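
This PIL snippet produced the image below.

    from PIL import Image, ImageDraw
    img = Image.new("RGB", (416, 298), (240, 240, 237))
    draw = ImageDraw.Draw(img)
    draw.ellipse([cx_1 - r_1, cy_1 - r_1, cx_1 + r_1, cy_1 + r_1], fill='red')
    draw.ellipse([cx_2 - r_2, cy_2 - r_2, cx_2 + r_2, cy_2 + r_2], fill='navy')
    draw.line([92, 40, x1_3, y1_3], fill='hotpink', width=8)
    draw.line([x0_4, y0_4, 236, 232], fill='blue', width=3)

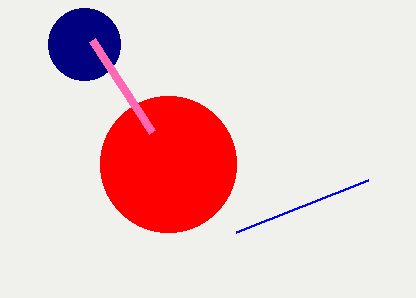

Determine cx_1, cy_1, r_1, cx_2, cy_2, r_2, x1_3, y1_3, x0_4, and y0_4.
cx_1 = 168; cy_1 = 164; r_1 = 68; cx_2 = 84; cy_2 = 44; r_2 = 36; x1_3 = 152; y1_3 = 132; x0_4 = 368; y0_4 = 180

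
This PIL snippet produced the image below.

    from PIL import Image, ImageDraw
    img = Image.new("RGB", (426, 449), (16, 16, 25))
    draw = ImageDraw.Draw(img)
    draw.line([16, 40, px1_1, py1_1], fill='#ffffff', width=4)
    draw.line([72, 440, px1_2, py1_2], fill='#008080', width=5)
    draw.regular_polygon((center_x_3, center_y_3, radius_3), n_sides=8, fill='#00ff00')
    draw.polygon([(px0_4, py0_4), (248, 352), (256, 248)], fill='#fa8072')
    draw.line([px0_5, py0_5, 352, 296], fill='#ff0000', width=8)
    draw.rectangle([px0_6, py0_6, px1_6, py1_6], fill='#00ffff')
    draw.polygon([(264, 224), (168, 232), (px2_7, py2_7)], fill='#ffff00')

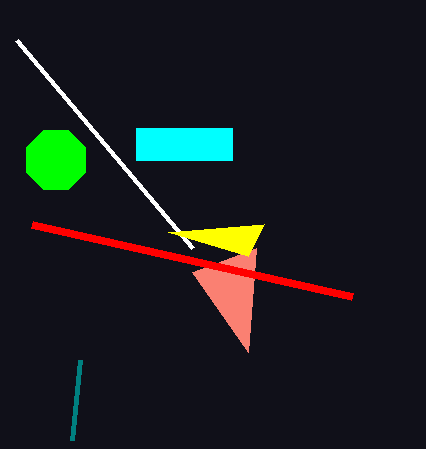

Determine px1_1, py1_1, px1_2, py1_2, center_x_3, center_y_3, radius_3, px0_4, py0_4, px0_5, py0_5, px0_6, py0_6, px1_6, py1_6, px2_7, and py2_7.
px1_1 = 192
py1_1 = 248
px1_2 = 80
py1_2 = 360
center_x_3 = 56
center_y_3 = 160
radius_3 = 32
px0_4 = 192
py0_4 = 272
px0_5 = 32
py0_5 = 224
px0_6 = 136
py0_6 = 128
px1_6 = 232
py1_6 = 160
px2_7 = 248
py2_7 = 256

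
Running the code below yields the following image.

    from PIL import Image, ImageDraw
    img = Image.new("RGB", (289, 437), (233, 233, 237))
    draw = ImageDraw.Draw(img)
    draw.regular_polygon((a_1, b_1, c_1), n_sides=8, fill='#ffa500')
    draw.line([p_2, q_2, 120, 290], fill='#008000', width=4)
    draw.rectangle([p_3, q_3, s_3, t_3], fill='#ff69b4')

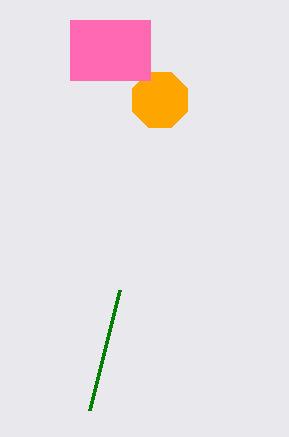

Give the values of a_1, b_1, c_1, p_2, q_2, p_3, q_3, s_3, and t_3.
a_1 = 160; b_1 = 100; c_1 = 30; p_2 = 90; q_2 = 410; p_3 = 70; q_3 = 20; s_3 = 150; t_3 = 80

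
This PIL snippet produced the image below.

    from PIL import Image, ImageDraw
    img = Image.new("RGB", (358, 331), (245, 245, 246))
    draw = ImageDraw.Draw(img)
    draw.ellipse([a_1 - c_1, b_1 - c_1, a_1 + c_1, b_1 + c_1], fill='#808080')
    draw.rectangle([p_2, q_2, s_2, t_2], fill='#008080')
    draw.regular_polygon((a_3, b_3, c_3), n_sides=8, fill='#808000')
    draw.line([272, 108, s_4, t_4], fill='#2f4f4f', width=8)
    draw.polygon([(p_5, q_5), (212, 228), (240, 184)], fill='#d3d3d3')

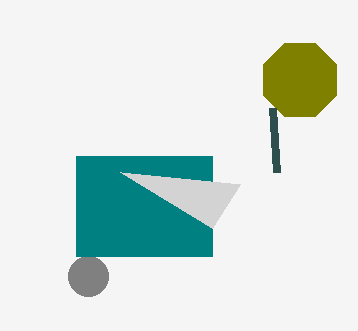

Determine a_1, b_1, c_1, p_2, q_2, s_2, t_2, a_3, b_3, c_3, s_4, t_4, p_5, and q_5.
a_1 = 88, b_1 = 276, c_1 = 20, p_2 = 76, q_2 = 156, s_2 = 212, t_2 = 256, a_3 = 300, b_3 = 80, c_3 = 40, s_4 = 276, t_4 = 172, p_5 = 120, q_5 = 172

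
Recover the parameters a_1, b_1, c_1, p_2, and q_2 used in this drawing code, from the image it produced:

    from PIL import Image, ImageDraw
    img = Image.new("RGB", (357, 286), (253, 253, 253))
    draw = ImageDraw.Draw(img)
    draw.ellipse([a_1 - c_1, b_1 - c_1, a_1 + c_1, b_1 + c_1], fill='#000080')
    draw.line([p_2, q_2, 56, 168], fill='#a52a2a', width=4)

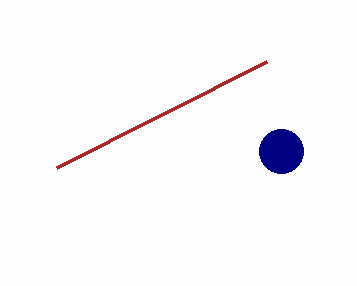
a_1 = 281, b_1 = 151, c_1 = 22, p_2 = 266, q_2 = 62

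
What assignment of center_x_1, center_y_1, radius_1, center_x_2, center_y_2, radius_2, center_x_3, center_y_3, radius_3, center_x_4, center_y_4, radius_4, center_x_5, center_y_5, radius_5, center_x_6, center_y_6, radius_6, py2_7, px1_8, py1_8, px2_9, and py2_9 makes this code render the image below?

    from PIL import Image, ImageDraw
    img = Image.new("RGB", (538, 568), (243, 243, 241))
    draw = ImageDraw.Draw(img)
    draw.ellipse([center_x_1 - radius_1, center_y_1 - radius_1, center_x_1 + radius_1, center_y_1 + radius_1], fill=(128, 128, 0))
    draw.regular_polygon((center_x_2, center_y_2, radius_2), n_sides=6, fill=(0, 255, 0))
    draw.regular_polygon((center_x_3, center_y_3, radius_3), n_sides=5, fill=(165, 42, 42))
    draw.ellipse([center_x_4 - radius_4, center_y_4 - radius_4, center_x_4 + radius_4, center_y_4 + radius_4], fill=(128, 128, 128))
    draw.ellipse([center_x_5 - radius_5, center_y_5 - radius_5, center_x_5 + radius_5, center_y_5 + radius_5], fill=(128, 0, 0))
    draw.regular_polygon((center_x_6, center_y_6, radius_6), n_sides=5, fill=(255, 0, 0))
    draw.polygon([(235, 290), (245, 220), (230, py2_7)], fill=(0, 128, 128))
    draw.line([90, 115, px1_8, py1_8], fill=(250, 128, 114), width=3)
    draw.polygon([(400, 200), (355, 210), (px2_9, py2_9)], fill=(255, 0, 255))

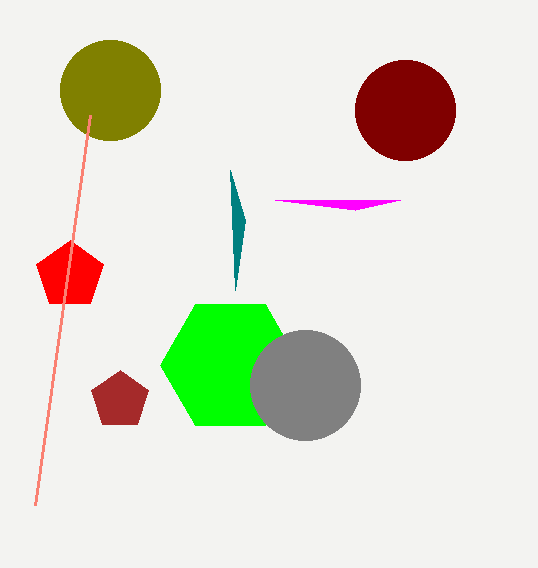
center_x_1 = 110; center_y_1 = 90; radius_1 = 50; center_x_2 = 230; center_y_2 = 365; radius_2 = 70; center_x_3 = 120; center_y_3 = 400; radius_3 = 30; center_x_4 = 305; center_y_4 = 385; radius_4 = 55; center_x_5 = 405; center_y_5 = 110; radius_5 = 50; center_x_6 = 70; center_y_6 = 275; radius_6 = 35; py2_7 = 170; px1_8 = 35; py1_8 = 505; px2_9 = 275; py2_9 = 200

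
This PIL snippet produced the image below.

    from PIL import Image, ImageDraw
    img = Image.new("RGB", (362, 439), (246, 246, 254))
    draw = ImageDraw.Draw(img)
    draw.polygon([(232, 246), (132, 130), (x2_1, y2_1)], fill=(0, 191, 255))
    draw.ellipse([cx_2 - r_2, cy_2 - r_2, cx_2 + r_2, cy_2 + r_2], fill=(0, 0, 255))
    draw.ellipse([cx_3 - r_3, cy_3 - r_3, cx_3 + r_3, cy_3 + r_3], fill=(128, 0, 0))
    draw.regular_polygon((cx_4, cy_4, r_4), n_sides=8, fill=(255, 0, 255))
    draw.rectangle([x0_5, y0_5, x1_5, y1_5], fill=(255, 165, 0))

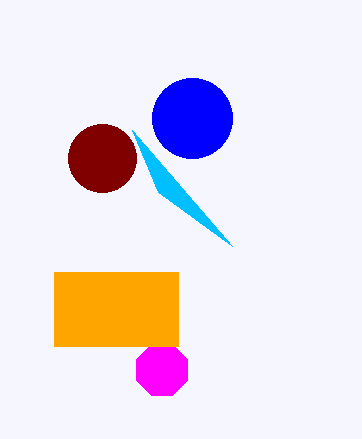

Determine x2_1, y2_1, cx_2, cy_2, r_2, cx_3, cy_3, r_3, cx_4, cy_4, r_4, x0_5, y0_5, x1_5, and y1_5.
x2_1 = 158, y2_1 = 192, cx_2 = 192, cy_2 = 118, r_2 = 40, cx_3 = 102, cy_3 = 158, r_3 = 34, cx_4 = 162, cy_4 = 370, r_4 = 28, x0_5 = 54, y0_5 = 272, x1_5 = 178, y1_5 = 346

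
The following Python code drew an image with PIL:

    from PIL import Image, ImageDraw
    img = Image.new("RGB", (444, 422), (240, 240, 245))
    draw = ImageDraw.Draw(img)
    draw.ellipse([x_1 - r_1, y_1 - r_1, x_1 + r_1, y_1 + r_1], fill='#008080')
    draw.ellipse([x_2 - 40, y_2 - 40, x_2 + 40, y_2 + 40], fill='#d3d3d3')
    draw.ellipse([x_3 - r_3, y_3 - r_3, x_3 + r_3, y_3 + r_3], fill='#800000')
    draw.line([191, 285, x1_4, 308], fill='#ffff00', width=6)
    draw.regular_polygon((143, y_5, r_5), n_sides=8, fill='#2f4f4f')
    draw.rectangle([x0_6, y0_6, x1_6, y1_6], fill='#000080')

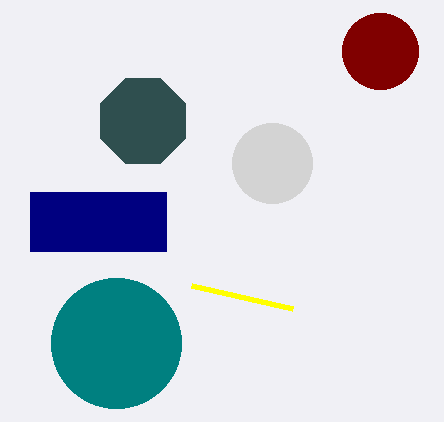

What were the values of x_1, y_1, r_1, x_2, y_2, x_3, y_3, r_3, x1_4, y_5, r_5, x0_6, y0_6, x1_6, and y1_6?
x_1 = 116; y_1 = 343; r_1 = 65; x_2 = 272; y_2 = 163; x_3 = 380; y_3 = 51; r_3 = 38; x1_4 = 292; y_5 = 121; r_5 = 46; x0_6 = 30; y0_6 = 192; x1_6 = 166; y1_6 = 251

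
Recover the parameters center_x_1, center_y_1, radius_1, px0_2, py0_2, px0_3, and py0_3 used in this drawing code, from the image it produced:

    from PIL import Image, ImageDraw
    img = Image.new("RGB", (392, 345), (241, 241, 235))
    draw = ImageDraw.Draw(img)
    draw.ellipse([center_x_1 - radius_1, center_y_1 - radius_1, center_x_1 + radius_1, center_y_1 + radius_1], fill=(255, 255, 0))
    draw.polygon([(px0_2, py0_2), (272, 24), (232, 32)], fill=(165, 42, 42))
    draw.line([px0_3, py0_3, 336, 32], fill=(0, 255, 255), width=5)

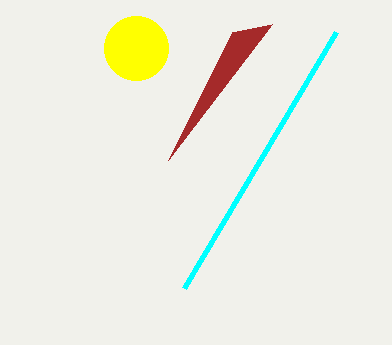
center_x_1 = 136
center_y_1 = 48
radius_1 = 32
px0_2 = 168
py0_2 = 160
px0_3 = 184
py0_3 = 288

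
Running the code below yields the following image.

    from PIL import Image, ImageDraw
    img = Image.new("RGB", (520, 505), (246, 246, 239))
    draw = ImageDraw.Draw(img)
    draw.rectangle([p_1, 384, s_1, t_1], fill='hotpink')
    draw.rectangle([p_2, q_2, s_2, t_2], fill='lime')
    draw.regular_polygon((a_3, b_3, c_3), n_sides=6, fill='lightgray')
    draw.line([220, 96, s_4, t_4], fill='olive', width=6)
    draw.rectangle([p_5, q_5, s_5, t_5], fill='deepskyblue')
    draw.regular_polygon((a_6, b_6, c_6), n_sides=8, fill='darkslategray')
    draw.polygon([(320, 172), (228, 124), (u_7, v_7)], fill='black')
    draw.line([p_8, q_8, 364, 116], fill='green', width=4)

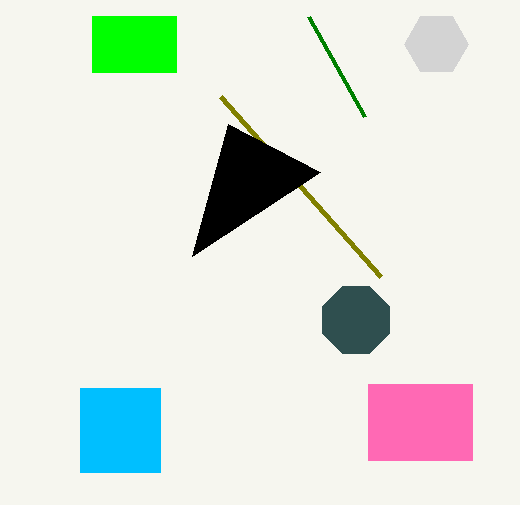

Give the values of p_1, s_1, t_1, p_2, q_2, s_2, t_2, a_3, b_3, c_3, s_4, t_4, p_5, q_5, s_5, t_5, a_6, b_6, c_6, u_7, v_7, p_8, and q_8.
p_1 = 368, s_1 = 472, t_1 = 460, p_2 = 92, q_2 = 16, s_2 = 176, t_2 = 72, a_3 = 436, b_3 = 44, c_3 = 32, s_4 = 380, t_4 = 276, p_5 = 80, q_5 = 388, s_5 = 160, t_5 = 472, a_6 = 356, b_6 = 320, c_6 = 36, u_7 = 192, v_7 = 256, p_8 = 308, q_8 = 16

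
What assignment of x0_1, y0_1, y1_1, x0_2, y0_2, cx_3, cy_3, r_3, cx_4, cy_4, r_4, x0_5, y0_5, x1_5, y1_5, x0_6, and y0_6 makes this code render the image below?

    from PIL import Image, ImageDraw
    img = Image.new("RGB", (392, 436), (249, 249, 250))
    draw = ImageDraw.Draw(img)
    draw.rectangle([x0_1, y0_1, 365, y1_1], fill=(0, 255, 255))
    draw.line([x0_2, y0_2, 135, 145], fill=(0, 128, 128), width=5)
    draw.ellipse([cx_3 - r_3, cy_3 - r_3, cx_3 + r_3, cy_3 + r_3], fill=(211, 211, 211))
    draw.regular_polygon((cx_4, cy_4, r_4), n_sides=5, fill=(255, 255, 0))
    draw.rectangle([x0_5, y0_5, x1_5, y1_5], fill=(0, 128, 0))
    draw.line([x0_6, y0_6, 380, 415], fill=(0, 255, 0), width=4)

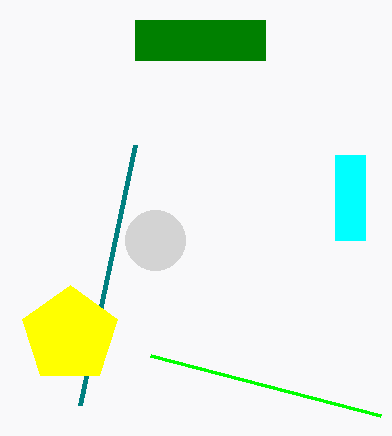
x0_1 = 335; y0_1 = 155; y1_1 = 240; x0_2 = 80; y0_2 = 405; cx_3 = 155; cy_3 = 240; r_3 = 30; cx_4 = 70; cy_4 = 335; r_4 = 50; x0_5 = 135; y0_5 = 20; x1_5 = 265; y1_5 = 60; x0_6 = 150; y0_6 = 355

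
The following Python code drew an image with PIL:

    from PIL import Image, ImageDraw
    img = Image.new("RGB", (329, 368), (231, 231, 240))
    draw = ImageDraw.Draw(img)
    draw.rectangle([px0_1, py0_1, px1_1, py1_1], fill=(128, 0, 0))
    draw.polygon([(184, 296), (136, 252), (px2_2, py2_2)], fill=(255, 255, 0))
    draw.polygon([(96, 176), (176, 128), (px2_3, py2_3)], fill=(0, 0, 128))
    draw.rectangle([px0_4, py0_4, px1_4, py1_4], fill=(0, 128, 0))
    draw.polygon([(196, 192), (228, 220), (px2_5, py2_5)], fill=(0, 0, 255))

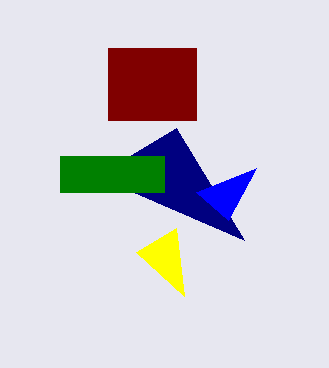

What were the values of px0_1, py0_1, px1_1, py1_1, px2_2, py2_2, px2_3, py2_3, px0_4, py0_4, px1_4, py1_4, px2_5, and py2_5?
px0_1 = 108
py0_1 = 48
px1_1 = 196
py1_1 = 120
px2_2 = 176
py2_2 = 228
px2_3 = 244
py2_3 = 240
px0_4 = 60
py0_4 = 156
px1_4 = 164
py1_4 = 192
px2_5 = 256
py2_5 = 168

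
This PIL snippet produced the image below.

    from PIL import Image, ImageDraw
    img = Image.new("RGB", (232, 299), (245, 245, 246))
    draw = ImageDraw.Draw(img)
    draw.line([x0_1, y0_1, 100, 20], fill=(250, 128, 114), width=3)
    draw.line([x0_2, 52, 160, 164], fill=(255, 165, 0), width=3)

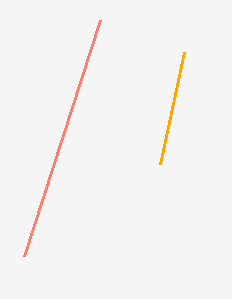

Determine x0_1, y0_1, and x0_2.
x0_1 = 24; y0_1 = 256; x0_2 = 184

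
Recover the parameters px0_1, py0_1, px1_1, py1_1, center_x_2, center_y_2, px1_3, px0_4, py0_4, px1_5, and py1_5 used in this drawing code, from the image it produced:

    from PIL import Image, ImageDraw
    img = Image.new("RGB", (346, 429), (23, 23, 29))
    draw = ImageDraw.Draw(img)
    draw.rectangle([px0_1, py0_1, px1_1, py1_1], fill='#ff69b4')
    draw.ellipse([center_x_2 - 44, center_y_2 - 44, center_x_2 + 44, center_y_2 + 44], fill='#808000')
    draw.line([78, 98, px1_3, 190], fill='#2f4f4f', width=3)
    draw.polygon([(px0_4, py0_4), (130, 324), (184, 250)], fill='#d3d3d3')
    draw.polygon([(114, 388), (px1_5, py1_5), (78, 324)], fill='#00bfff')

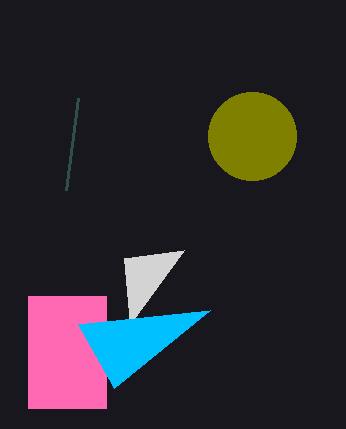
px0_1 = 28; py0_1 = 296; px1_1 = 106; py1_1 = 408; center_x_2 = 252; center_y_2 = 136; px1_3 = 66; px0_4 = 124; py0_4 = 258; px1_5 = 210; py1_5 = 310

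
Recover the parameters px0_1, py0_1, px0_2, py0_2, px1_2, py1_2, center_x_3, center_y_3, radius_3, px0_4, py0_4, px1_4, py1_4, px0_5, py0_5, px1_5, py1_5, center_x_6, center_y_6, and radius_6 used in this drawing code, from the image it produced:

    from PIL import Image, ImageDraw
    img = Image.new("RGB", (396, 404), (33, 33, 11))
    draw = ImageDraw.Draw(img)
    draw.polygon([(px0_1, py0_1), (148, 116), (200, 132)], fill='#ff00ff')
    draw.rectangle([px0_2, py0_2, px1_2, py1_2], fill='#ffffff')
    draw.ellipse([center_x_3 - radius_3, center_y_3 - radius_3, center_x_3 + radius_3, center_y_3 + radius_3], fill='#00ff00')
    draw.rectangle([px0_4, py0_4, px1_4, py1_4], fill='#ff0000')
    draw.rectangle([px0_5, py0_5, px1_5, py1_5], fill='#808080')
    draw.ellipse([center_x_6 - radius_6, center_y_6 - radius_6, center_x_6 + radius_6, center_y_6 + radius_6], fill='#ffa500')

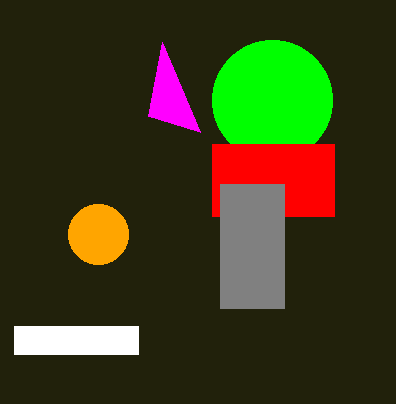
px0_1 = 162; py0_1 = 42; px0_2 = 14; py0_2 = 326; px1_2 = 138; py1_2 = 354; center_x_3 = 272; center_y_3 = 100; radius_3 = 60; px0_4 = 212; py0_4 = 144; px1_4 = 334; py1_4 = 216; px0_5 = 220; py0_5 = 184; px1_5 = 284; py1_5 = 308; center_x_6 = 98; center_y_6 = 234; radius_6 = 30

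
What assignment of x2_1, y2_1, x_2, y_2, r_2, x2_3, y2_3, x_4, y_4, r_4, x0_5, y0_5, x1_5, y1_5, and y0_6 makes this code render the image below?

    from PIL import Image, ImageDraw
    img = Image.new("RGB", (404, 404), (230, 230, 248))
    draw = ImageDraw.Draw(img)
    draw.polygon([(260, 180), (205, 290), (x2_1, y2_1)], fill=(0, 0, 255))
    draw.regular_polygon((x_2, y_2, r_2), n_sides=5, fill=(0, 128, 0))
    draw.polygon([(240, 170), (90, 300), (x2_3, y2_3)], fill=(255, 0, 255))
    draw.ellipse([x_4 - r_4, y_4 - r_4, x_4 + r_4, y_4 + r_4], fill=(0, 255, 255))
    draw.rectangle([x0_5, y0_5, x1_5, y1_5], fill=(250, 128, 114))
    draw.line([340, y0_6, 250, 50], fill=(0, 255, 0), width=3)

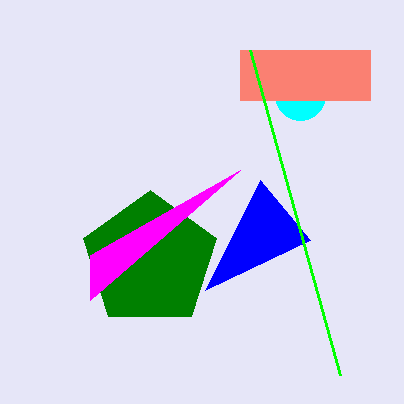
x2_1 = 310
y2_1 = 240
x_2 = 150
y_2 = 260
r_2 = 70
x2_3 = 90
y2_3 = 255
x_4 = 300
y_4 = 95
r_4 = 25
x0_5 = 240
y0_5 = 50
x1_5 = 370
y1_5 = 100
y0_6 = 375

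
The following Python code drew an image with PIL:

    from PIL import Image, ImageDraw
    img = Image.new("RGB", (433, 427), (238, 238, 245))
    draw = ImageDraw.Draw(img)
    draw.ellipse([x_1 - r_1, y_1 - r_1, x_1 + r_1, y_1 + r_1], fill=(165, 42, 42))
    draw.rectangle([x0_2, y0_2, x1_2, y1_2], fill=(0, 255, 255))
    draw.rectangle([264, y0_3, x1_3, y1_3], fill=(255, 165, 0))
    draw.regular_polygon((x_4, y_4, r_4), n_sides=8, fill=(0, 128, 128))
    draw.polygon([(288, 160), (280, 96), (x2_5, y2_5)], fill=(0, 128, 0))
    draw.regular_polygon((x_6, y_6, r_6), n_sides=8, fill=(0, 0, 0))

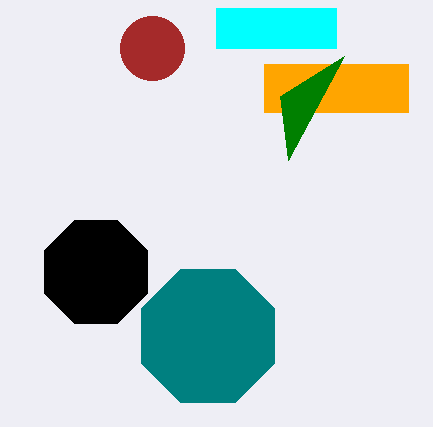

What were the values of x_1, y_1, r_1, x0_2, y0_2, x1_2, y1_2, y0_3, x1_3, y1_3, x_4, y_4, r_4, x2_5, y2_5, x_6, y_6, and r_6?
x_1 = 152, y_1 = 48, r_1 = 32, x0_2 = 216, y0_2 = 8, x1_2 = 336, y1_2 = 48, y0_3 = 64, x1_3 = 408, y1_3 = 112, x_4 = 208, y_4 = 336, r_4 = 72, x2_5 = 344, y2_5 = 56, x_6 = 96, y_6 = 272, r_6 = 56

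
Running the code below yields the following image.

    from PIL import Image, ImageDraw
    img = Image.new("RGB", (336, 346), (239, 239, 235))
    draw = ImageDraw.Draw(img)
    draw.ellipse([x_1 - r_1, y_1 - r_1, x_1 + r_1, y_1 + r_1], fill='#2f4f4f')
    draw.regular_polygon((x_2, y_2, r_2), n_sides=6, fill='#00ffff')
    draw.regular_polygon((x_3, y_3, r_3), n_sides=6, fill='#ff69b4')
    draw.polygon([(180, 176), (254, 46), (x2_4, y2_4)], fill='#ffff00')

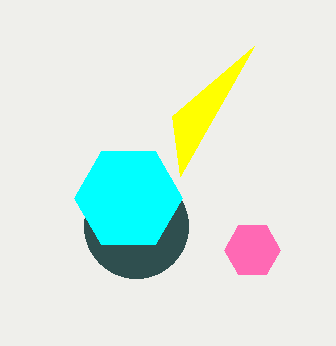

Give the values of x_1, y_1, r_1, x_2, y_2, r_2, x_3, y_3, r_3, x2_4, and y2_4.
x_1 = 136; y_1 = 226; r_1 = 52; x_2 = 128; y_2 = 198; r_2 = 54; x_3 = 252; y_3 = 250; r_3 = 28; x2_4 = 172; y2_4 = 116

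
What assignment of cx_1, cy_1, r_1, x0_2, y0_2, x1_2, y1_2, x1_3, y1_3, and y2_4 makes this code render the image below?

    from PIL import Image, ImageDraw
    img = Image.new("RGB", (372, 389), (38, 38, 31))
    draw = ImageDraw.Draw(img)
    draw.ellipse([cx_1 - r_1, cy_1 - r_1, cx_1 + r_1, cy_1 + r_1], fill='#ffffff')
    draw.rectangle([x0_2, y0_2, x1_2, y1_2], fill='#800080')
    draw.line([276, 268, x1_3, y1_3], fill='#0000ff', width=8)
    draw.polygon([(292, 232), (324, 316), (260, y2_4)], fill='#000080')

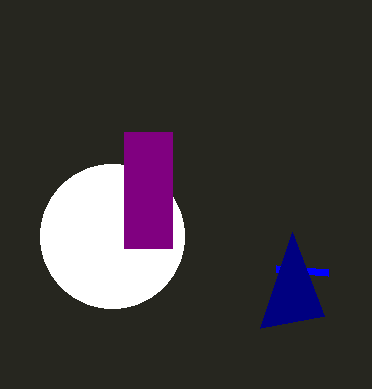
cx_1 = 112; cy_1 = 236; r_1 = 72; x0_2 = 124; y0_2 = 132; x1_2 = 172; y1_2 = 248; x1_3 = 328; y1_3 = 272; y2_4 = 328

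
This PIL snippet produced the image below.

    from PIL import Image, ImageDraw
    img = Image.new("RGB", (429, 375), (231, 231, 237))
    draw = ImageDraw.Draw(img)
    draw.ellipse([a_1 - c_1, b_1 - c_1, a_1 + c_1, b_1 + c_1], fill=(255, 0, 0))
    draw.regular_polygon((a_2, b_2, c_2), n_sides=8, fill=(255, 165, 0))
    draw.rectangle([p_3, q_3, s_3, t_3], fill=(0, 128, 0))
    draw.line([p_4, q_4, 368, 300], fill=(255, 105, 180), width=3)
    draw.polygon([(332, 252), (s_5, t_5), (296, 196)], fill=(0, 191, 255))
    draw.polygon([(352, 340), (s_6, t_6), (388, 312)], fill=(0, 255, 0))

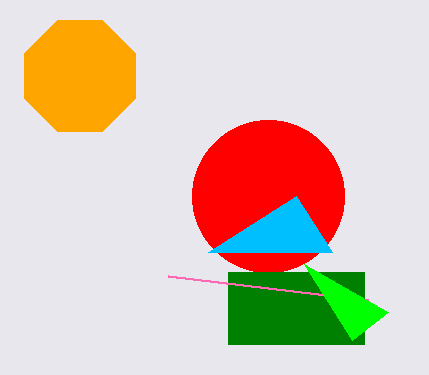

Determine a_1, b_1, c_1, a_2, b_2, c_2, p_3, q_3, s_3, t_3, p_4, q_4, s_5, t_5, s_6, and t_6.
a_1 = 268, b_1 = 196, c_1 = 76, a_2 = 80, b_2 = 76, c_2 = 60, p_3 = 228, q_3 = 272, s_3 = 364, t_3 = 344, p_4 = 168, q_4 = 276, s_5 = 208, t_5 = 252, s_6 = 304, t_6 = 264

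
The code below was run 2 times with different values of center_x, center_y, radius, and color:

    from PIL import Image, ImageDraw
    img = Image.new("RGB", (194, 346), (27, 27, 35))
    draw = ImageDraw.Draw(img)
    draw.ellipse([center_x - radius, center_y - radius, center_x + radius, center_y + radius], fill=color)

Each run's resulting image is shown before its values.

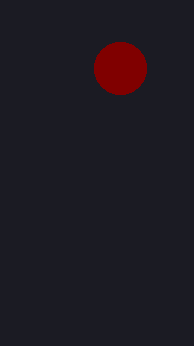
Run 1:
center_x = 120; center_y = 68; radius = 26; color = 'maroon'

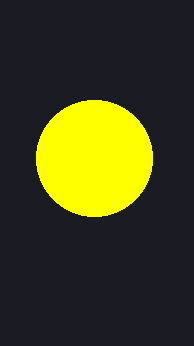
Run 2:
center_x = 94; center_y = 158; radius = 58; color = 'yellow'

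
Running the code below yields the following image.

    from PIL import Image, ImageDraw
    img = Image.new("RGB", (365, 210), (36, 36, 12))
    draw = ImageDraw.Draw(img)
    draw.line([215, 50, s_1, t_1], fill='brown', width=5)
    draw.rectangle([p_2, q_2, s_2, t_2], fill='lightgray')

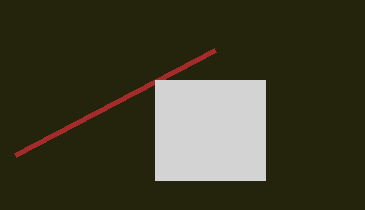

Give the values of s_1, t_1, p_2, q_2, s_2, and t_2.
s_1 = 15
t_1 = 155
p_2 = 155
q_2 = 80
s_2 = 265
t_2 = 180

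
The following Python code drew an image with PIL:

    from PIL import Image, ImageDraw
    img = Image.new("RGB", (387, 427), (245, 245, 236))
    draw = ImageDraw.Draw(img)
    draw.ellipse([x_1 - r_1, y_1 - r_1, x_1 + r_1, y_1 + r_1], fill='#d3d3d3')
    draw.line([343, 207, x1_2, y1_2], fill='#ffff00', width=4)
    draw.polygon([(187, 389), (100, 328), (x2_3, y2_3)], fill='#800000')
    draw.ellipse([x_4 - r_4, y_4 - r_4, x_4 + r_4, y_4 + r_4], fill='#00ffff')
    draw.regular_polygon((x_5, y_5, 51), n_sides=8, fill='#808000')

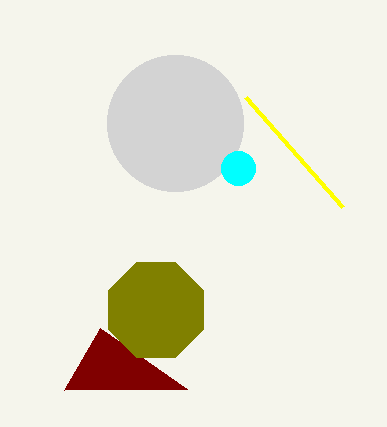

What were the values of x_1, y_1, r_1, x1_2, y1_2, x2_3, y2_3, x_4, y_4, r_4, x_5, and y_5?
x_1 = 175; y_1 = 123; r_1 = 68; x1_2 = 246; y1_2 = 97; x2_3 = 64; y2_3 = 390; x_4 = 238; y_4 = 168; r_4 = 17; x_5 = 156; y_5 = 310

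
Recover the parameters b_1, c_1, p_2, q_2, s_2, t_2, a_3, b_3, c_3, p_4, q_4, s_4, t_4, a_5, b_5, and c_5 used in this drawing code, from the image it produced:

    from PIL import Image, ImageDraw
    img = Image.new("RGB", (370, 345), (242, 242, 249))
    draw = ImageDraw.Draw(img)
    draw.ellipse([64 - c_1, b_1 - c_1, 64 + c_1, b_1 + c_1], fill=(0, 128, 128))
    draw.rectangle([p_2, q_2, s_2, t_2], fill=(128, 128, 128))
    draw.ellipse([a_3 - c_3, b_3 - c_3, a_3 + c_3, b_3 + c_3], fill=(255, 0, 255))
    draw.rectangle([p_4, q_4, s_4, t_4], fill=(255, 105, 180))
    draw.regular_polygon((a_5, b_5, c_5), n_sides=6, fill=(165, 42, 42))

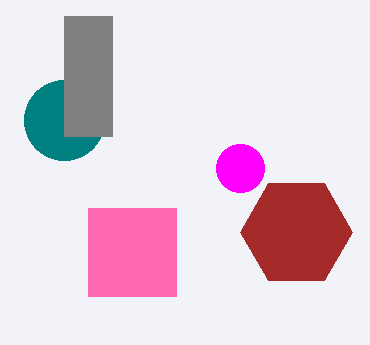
b_1 = 120
c_1 = 40
p_2 = 64
q_2 = 16
s_2 = 112
t_2 = 136
a_3 = 240
b_3 = 168
c_3 = 24
p_4 = 88
q_4 = 208
s_4 = 176
t_4 = 296
a_5 = 296
b_5 = 232
c_5 = 56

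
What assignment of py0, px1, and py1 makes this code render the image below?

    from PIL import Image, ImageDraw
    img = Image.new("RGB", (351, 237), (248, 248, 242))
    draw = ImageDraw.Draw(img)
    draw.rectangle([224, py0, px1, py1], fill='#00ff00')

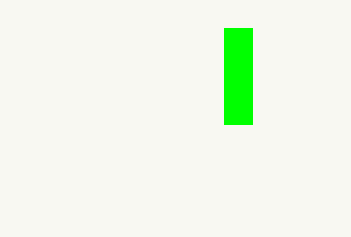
py0 = 28; px1 = 252; py1 = 124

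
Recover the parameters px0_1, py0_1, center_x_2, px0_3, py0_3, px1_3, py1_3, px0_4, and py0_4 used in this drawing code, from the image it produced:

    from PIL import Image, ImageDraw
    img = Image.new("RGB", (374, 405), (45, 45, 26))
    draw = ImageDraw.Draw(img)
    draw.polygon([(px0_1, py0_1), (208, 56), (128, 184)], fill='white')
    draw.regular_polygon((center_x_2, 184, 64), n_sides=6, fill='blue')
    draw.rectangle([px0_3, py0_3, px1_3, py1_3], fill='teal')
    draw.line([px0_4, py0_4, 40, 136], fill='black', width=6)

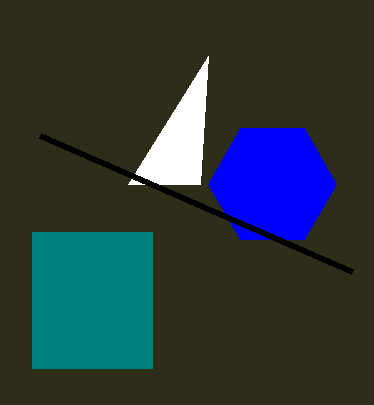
px0_1 = 200, py0_1 = 184, center_x_2 = 272, px0_3 = 32, py0_3 = 232, px1_3 = 152, py1_3 = 368, px0_4 = 352, py0_4 = 272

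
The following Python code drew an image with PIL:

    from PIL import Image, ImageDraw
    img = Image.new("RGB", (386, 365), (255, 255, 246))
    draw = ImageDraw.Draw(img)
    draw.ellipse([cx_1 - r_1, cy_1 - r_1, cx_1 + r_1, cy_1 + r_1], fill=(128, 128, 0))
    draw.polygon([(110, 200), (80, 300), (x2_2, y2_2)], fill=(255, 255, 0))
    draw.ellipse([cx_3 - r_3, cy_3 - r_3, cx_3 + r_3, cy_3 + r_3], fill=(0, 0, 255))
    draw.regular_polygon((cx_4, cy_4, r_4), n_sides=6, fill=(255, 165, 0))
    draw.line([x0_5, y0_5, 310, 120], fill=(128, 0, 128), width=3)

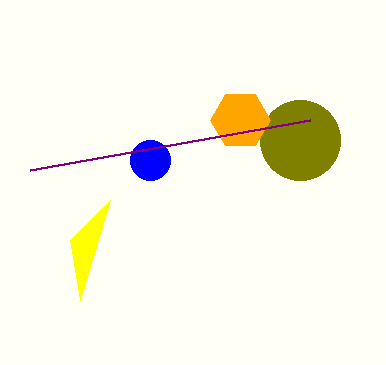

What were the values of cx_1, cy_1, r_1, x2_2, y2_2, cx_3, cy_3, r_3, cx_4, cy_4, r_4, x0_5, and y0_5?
cx_1 = 300
cy_1 = 140
r_1 = 40
x2_2 = 70
y2_2 = 240
cx_3 = 150
cy_3 = 160
r_3 = 20
cx_4 = 240
cy_4 = 120
r_4 = 30
x0_5 = 30
y0_5 = 170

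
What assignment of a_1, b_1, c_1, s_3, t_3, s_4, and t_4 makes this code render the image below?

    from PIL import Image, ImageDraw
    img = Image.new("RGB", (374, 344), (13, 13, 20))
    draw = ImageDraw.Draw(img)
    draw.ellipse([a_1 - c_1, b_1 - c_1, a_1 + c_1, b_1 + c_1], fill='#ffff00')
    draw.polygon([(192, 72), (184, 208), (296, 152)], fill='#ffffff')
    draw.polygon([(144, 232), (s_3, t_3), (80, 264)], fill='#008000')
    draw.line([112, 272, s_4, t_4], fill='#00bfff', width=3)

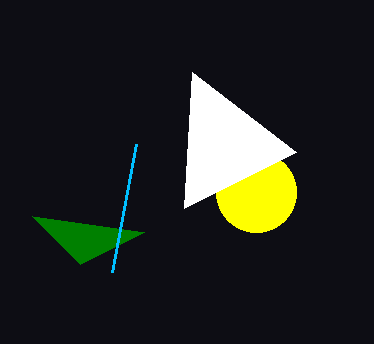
a_1 = 256; b_1 = 192; c_1 = 40; s_3 = 32; t_3 = 216; s_4 = 136; t_4 = 144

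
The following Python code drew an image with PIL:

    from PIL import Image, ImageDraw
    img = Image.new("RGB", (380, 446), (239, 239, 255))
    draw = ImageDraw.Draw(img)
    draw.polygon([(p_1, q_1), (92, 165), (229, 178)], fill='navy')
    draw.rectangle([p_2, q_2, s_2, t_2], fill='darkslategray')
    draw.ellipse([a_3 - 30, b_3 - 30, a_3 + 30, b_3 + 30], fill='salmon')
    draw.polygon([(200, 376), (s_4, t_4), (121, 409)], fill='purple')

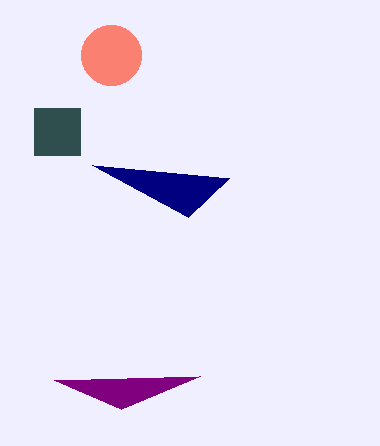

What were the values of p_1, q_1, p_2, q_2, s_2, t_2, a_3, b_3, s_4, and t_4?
p_1 = 188, q_1 = 217, p_2 = 34, q_2 = 108, s_2 = 80, t_2 = 155, a_3 = 111, b_3 = 55, s_4 = 54, t_4 = 380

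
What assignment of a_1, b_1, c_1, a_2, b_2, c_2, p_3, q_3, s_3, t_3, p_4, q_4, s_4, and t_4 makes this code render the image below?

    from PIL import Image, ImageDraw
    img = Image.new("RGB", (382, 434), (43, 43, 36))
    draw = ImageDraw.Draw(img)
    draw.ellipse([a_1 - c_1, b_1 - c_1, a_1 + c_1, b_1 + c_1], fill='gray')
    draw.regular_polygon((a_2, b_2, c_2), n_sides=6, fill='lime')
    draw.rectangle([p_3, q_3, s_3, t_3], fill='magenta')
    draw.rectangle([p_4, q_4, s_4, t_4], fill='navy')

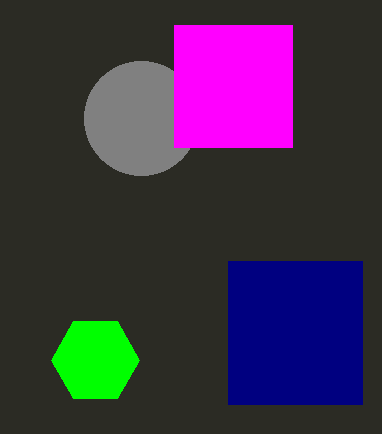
a_1 = 141; b_1 = 118; c_1 = 57; a_2 = 95; b_2 = 360; c_2 = 44; p_3 = 174; q_3 = 25; s_3 = 292; t_3 = 147; p_4 = 228; q_4 = 261; s_4 = 362; t_4 = 404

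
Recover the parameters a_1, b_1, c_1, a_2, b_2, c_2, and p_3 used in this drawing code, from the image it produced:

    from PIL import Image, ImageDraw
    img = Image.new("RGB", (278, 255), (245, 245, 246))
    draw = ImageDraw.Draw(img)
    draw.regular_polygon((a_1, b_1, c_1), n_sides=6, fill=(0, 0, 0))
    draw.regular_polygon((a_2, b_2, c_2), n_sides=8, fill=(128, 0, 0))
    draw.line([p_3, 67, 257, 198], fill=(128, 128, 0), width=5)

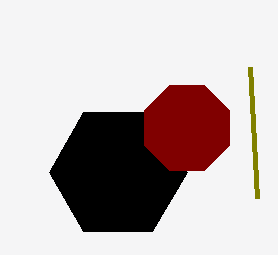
a_1 = 118
b_1 = 172
c_1 = 69
a_2 = 187
b_2 = 128
c_2 = 46
p_3 = 250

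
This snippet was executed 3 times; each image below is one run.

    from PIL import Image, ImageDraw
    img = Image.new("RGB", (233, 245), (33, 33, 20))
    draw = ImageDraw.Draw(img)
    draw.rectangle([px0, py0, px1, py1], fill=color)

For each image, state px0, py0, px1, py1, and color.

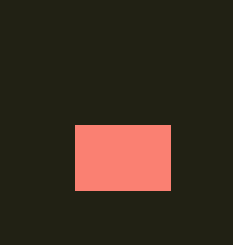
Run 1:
px0 = 75; py0 = 125; px1 = 170; py1 = 190; color = 'salmon'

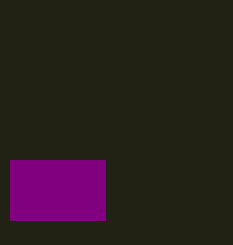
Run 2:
px0 = 10, py0 = 160, px1 = 105, py1 = 220, color = 'purple'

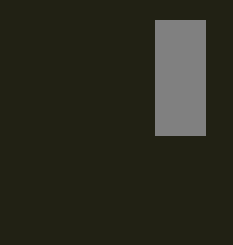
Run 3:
px0 = 155; py0 = 20; px1 = 205; py1 = 135; color = 'gray'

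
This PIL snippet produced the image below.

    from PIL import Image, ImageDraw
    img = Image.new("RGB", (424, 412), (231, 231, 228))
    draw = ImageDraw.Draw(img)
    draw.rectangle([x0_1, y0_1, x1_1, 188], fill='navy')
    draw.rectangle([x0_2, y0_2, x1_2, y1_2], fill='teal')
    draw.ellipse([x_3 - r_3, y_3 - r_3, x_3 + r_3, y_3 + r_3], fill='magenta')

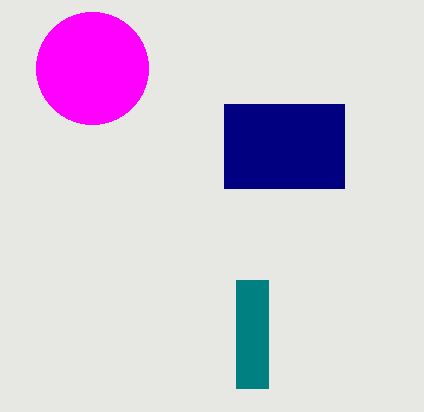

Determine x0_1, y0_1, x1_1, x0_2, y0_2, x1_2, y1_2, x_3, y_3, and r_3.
x0_1 = 224
y0_1 = 104
x1_1 = 344
x0_2 = 236
y0_2 = 280
x1_2 = 268
y1_2 = 388
x_3 = 92
y_3 = 68
r_3 = 56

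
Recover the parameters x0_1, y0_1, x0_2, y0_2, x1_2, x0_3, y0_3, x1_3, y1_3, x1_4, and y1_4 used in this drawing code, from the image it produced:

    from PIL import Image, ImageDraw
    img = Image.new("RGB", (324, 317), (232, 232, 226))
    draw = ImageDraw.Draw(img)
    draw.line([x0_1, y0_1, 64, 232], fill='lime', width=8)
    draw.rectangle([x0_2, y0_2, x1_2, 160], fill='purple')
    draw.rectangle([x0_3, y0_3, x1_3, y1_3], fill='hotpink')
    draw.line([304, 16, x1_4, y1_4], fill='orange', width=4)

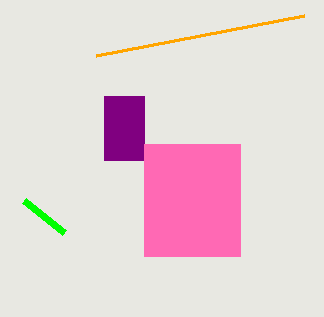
x0_1 = 24
y0_1 = 200
x0_2 = 104
y0_2 = 96
x1_2 = 144
x0_3 = 144
y0_3 = 144
x1_3 = 240
y1_3 = 256
x1_4 = 96
y1_4 = 56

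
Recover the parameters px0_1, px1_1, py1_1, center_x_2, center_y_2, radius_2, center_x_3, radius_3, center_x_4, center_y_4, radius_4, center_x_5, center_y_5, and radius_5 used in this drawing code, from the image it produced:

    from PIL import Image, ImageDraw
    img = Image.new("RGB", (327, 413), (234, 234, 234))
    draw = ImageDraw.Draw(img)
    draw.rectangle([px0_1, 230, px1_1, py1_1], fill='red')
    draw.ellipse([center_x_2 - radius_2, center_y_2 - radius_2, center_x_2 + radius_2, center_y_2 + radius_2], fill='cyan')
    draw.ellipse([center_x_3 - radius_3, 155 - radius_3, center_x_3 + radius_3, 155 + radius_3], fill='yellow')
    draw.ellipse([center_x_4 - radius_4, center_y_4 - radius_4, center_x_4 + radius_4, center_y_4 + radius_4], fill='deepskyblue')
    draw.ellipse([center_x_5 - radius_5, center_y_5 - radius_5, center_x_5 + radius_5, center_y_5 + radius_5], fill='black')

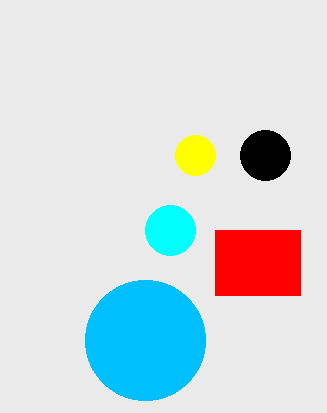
px0_1 = 215, px1_1 = 300, py1_1 = 295, center_x_2 = 170, center_y_2 = 230, radius_2 = 25, center_x_3 = 195, radius_3 = 20, center_x_4 = 145, center_y_4 = 340, radius_4 = 60, center_x_5 = 265, center_y_5 = 155, radius_5 = 25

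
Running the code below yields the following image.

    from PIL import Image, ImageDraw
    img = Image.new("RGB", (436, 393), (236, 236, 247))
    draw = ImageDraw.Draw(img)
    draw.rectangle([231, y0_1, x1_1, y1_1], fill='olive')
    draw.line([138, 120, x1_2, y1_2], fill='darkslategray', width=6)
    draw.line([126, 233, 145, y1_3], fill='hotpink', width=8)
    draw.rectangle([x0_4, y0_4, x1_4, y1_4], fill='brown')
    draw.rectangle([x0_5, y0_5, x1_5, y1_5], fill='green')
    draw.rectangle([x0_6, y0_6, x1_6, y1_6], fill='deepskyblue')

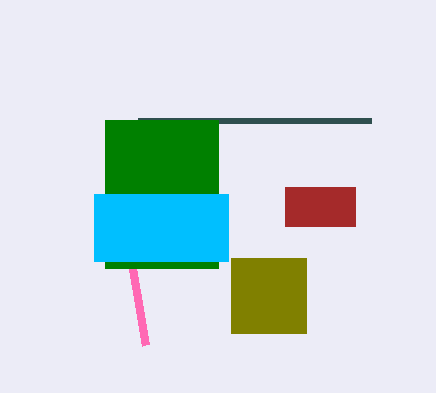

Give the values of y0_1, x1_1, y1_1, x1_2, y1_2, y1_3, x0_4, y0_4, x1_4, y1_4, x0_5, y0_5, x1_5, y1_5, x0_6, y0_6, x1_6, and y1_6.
y0_1 = 258, x1_1 = 306, y1_1 = 333, x1_2 = 371, y1_2 = 120, y1_3 = 345, x0_4 = 285, y0_4 = 187, x1_4 = 355, y1_4 = 226, x0_5 = 105, y0_5 = 120, x1_5 = 218, y1_5 = 268, x0_6 = 94, y0_6 = 194, x1_6 = 228, y1_6 = 261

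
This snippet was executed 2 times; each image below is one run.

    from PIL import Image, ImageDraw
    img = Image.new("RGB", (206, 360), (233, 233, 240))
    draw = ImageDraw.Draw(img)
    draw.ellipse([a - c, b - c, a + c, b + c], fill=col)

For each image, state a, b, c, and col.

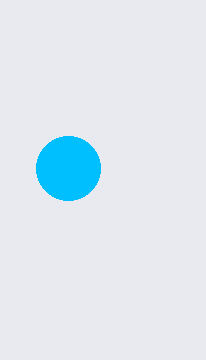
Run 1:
a = 68; b = 168; c = 32; col = 'deepskyblue'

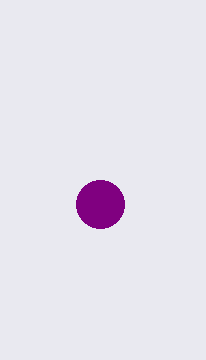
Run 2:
a = 100; b = 204; c = 24; col = 'purple'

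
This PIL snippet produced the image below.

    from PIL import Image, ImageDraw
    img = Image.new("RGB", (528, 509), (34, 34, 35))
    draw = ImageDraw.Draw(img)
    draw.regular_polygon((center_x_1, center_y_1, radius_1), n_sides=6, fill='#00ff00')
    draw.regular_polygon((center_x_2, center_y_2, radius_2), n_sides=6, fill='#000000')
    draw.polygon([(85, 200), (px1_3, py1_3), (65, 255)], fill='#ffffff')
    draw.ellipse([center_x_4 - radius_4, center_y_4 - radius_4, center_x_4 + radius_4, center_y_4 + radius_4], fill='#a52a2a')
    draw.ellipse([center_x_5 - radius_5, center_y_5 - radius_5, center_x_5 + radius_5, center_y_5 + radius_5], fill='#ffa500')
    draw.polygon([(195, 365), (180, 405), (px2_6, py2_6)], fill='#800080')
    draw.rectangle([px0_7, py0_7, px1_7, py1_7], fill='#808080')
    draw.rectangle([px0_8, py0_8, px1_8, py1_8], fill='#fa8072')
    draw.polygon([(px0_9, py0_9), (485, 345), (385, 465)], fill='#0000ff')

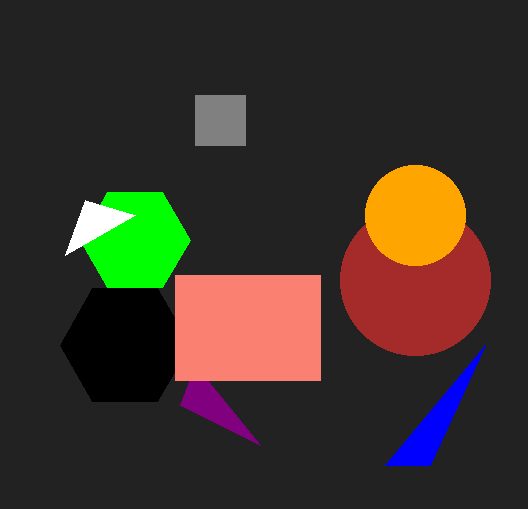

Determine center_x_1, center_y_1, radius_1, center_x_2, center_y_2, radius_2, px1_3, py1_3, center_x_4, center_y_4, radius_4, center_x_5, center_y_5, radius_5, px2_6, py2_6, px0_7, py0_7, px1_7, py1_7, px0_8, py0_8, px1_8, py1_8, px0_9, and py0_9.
center_x_1 = 135
center_y_1 = 240
radius_1 = 55
center_x_2 = 125
center_y_2 = 345
radius_2 = 65
px1_3 = 135
py1_3 = 215
center_x_4 = 415
center_y_4 = 280
radius_4 = 75
center_x_5 = 415
center_y_5 = 215
radius_5 = 50
px2_6 = 260
py2_6 = 445
px0_7 = 195
py0_7 = 95
px1_7 = 245
py1_7 = 145
px0_8 = 175
py0_8 = 275
px1_8 = 320
py1_8 = 380
px0_9 = 430
py0_9 = 465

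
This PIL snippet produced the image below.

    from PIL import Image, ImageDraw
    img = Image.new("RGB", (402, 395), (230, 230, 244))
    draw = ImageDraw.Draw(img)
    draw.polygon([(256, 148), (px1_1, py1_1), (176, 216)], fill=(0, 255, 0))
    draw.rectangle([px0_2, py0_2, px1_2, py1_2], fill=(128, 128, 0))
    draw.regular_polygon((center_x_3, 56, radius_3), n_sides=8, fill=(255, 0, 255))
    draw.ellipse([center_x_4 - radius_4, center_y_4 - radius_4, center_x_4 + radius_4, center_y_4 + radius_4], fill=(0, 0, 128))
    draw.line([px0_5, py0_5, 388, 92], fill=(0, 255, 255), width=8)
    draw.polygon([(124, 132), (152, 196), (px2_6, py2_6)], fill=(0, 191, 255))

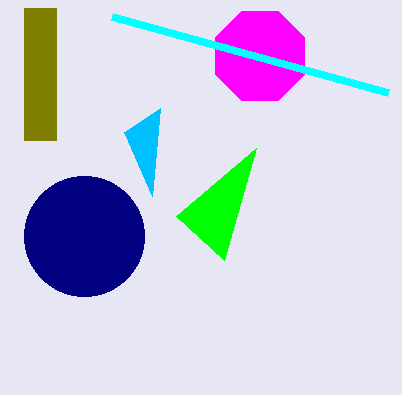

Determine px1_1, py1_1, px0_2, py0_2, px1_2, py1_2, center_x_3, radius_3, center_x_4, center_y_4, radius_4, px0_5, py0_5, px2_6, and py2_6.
px1_1 = 224
py1_1 = 260
px0_2 = 24
py0_2 = 8
px1_2 = 56
py1_2 = 140
center_x_3 = 260
radius_3 = 48
center_x_4 = 84
center_y_4 = 236
radius_4 = 60
px0_5 = 112
py0_5 = 16
px2_6 = 160
py2_6 = 108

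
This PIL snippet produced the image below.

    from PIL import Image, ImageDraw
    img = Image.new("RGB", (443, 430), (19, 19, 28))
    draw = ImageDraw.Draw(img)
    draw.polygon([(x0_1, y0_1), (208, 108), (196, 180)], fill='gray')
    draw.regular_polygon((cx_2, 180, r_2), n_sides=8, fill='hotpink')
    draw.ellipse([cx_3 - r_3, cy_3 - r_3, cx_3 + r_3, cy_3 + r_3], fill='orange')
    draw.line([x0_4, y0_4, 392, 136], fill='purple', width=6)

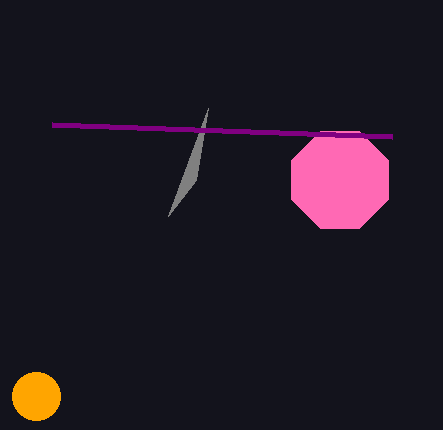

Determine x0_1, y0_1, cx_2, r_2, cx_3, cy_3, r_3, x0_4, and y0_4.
x0_1 = 168
y0_1 = 216
cx_2 = 340
r_2 = 52
cx_3 = 36
cy_3 = 396
r_3 = 24
x0_4 = 52
y0_4 = 124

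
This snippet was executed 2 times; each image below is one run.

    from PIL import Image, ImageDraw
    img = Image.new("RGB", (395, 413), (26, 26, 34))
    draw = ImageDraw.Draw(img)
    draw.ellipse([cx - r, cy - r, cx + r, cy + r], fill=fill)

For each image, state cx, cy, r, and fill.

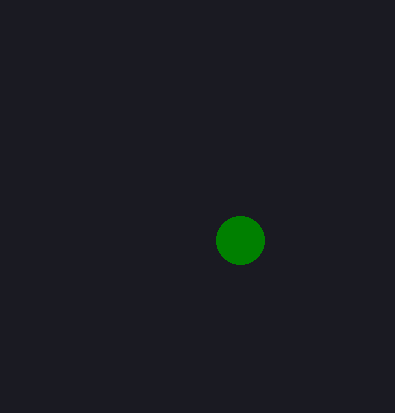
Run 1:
cx = 240, cy = 240, r = 24, fill = 'green'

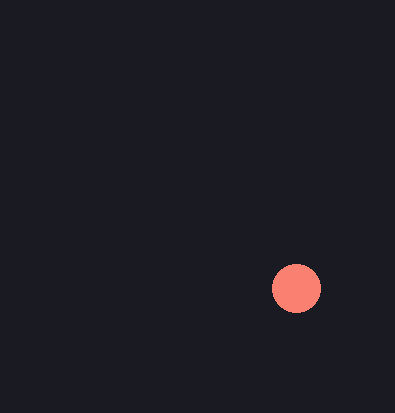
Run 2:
cx = 296; cy = 288; r = 24; fill = 'salmon'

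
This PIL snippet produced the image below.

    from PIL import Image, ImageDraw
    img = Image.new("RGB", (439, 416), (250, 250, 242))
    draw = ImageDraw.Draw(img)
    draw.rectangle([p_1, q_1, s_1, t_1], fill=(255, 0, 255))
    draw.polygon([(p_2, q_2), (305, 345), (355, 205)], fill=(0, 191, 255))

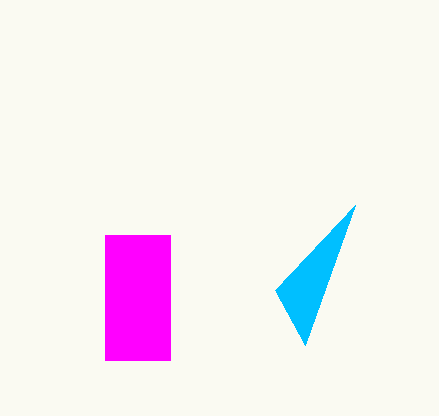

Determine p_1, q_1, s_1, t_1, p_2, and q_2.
p_1 = 105
q_1 = 235
s_1 = 170
t_1 = 360
p_2 = 275
q_2 = 290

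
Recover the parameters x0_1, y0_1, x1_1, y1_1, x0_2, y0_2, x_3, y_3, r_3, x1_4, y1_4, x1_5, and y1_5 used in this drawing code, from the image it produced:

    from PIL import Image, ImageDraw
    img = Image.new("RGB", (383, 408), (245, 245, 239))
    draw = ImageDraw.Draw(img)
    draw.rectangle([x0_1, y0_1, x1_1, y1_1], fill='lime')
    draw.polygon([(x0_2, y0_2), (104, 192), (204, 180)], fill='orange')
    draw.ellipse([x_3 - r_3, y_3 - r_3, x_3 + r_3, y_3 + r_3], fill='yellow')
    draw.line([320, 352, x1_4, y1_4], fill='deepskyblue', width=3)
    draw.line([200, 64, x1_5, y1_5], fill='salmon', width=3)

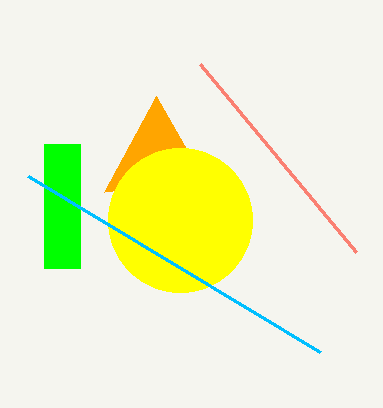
x0_1 = 44
y0_1 = 144
x1_1 = 80
y1_1 = 268
x0_2 = 156
y0_2 = 96
x_3 = 180
y_3 = 220
r_3 = 72
x1_4 = 28
y1_4 = 176
x1_5 = 356
y1_5 = 252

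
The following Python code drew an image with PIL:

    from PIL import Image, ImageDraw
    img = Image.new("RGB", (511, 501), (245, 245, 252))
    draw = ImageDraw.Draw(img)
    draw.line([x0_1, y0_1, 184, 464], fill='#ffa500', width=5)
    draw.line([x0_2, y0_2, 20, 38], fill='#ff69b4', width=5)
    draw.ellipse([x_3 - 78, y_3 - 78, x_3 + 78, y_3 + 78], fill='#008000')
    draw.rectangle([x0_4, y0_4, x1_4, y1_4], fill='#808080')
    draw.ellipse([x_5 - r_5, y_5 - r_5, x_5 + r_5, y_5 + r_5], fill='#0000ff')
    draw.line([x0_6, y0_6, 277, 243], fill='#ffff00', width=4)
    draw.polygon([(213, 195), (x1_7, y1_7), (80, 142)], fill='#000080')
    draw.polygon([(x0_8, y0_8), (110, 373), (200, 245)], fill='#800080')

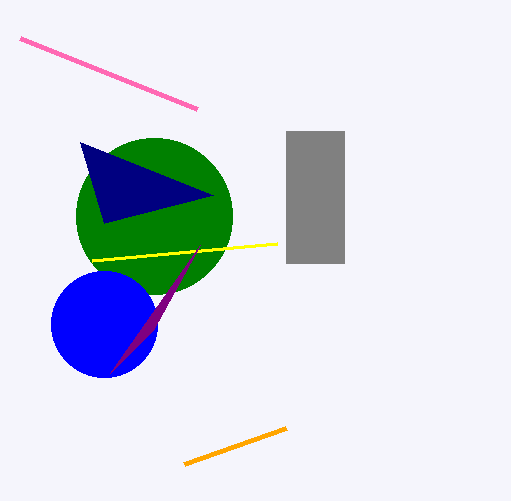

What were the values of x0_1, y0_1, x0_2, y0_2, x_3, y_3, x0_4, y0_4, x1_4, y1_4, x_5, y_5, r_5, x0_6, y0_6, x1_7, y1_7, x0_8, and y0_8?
x0_1 = 286, y0_1 = 428, x0_2 = 197, y0_2 = 109, x_3 = 154, y_3 = 216, x0_4 = 286, y0_4 = 131, x1_4 = 344, y1_4 = 263, x_5 = 104, y_5 = 324, r_5 = 53, x0_6 = 92, y0_6 = 260, x1_7 = 104, y1_7 = 223, x0_8 = 153, y0_8 = 330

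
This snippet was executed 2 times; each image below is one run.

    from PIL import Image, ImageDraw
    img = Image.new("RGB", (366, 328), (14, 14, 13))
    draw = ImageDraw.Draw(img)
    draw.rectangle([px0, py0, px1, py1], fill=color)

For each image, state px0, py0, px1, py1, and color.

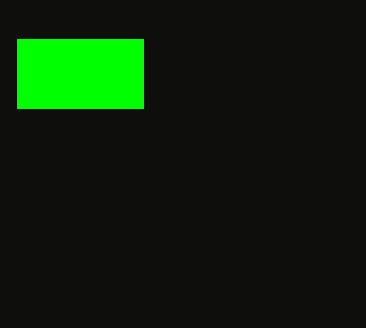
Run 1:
px0 = 17, py0 = 39, px1 = 143, py1 = 108, color = 'lime'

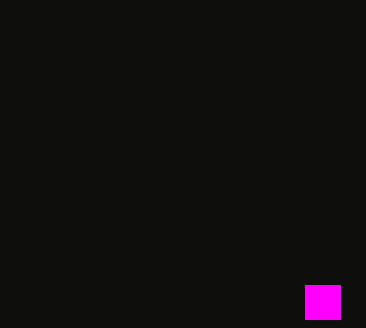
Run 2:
px0 = 305, py0 = 285, px1 = 340, py1 = 319, color = 'magenta'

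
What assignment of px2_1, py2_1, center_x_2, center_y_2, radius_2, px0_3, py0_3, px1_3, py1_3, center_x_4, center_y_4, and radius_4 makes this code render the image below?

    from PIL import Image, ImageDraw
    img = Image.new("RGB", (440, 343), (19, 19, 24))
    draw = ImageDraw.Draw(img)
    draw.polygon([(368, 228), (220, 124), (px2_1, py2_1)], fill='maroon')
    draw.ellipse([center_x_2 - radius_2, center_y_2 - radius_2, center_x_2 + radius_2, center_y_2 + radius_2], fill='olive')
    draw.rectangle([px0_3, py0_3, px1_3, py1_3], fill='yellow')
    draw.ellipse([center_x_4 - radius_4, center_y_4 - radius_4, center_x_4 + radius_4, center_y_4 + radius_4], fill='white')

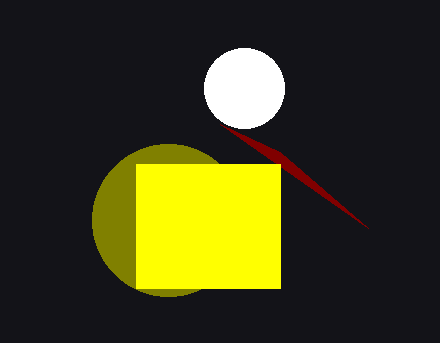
px2_1 = 280; py2_1 = 152; center_x_2 = 168; center_y_2 = 220; radius_2 = 76; px0_3 = 136; py0_3 = 164; px1_3 = 280; py1_3 = 288; center_x_4 = 244; center_y_4 = 88; radius_4 = 40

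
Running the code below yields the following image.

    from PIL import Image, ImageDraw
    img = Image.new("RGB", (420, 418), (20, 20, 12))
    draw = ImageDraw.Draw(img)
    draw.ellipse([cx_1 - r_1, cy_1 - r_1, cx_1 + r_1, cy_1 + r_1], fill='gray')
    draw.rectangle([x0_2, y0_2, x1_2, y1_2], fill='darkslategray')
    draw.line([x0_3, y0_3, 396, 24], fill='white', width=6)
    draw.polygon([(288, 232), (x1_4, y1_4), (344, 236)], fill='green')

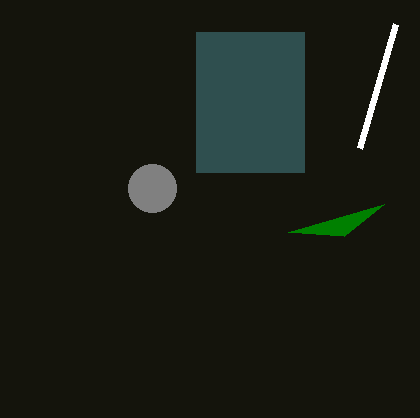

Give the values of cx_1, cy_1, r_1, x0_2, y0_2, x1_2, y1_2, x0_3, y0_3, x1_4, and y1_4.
cx_1 = 152; cy_1 = 188; r_1 = 24; x0_2 = 196; y0_2 = 32; x1_2 = 304; y1_2 = 172; x0_3 = 360; y0_3 = 148; x1_4 = 384; y1_4 = 204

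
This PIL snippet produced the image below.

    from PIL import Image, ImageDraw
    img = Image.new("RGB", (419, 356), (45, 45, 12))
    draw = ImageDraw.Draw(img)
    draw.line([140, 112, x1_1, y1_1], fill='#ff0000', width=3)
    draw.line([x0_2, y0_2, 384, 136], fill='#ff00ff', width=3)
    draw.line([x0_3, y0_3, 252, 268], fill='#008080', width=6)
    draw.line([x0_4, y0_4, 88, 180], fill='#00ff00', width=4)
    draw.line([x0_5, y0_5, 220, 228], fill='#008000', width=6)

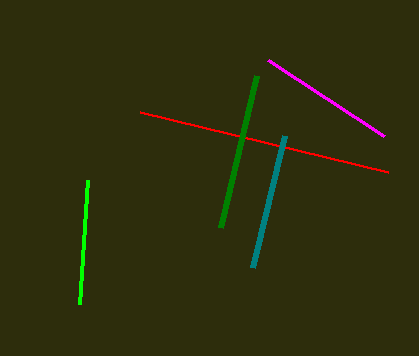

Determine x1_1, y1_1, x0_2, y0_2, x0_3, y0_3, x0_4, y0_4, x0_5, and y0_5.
x1_1 = 388; y1_1 = 172; x0_2 = 268; y0_2 = 60; x0_3 = 284; y0_3 = 136; x0_4 = 80; y0_4 = 304; x0_5 = 256; y0_5 = 76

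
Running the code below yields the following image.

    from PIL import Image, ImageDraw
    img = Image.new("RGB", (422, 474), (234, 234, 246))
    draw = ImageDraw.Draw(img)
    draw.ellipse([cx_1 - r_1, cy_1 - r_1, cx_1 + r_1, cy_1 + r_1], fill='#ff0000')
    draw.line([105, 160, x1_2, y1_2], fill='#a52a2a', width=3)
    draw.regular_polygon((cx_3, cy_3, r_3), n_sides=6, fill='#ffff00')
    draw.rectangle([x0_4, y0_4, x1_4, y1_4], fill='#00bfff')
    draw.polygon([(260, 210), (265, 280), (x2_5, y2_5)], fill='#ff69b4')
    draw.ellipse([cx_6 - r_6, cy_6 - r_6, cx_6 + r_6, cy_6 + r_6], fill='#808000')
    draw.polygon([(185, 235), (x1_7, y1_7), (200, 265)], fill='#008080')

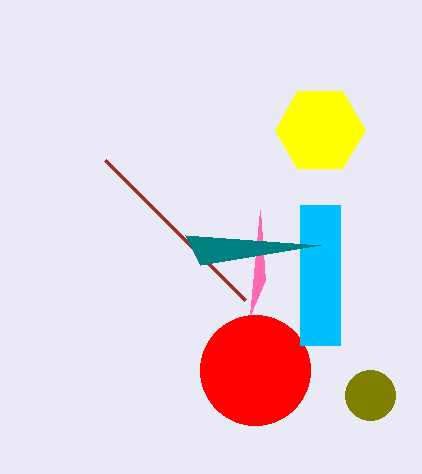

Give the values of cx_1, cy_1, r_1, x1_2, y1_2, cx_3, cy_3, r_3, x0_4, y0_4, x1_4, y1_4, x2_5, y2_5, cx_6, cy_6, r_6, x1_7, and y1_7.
cx_1 = 255, cy_1 = 370, r_1 = 55, x1_2 = 245, y1_2 = 300, cx_3 = 320, cy_3 = 130, r_3 = 45, x0_4 = 300, y0_4 = 205, x1_4 = 340, y1_4 = 345, x2_5 = 250, y2_5 = 315, cx_6 = 370, cy_6 = 395, r_6 = 25, x1_7 = 320, y1_7 = 245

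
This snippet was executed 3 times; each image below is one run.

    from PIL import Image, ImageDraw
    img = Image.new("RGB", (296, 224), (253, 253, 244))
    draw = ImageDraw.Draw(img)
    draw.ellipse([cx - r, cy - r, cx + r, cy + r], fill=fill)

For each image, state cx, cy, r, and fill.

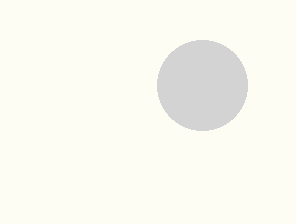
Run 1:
cx = 202; cy = 85; r = 45; fill = 'lightgray'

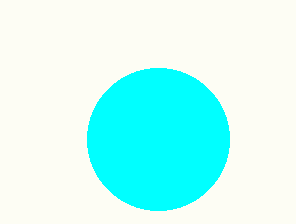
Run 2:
cx = 158, cy = 139, r = 71, fill = 'cyan'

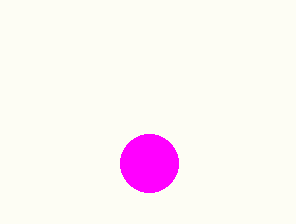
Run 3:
cx = 149, cy = 163, r = 29, fill = 'magenta'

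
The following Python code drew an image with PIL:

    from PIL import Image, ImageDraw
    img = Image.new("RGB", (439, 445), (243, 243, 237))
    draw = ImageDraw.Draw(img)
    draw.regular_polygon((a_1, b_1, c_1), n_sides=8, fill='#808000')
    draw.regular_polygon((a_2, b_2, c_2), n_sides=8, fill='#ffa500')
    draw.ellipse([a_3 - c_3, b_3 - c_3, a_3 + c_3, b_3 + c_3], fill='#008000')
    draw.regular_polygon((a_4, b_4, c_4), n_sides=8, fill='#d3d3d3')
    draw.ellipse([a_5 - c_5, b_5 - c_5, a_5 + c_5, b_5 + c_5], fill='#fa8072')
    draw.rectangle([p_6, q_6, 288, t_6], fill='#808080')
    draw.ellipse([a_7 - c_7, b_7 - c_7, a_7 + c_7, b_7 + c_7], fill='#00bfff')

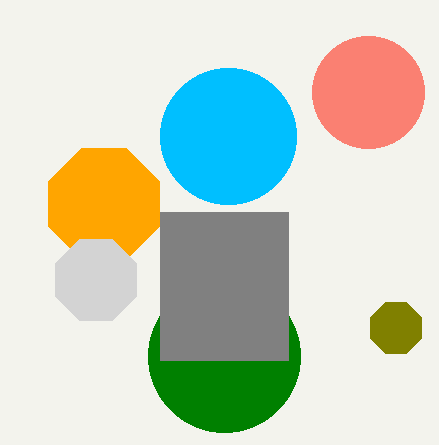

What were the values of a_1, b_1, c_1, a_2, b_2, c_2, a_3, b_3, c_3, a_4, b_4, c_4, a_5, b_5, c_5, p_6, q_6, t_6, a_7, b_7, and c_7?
a_1 = 396; b_1 = 328; c_1 = 28; a_2 = 104; b_2 = 204; c_2 = 60; a_3 = 224; b_3 = 356; c_3 = 76; a_4 = 96; b_4 = 280; c_4 = 44; a_5 = 368; b_5 = 92; c_5 = 56; p_6 = 160; q_6 = 212; t_6 = 360; a_7 = 228; b_7 = 136; c_7 = 68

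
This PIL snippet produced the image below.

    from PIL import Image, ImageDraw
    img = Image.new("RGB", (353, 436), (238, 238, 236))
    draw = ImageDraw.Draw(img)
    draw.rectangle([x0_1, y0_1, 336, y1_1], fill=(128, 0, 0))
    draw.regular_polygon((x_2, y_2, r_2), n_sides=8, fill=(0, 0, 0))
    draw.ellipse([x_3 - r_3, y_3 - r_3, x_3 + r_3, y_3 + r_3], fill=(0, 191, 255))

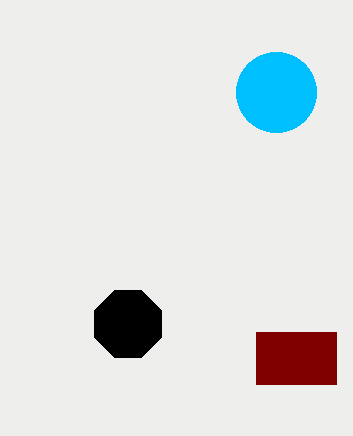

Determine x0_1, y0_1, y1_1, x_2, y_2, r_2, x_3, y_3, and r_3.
x0_1 = 256
y0_1 = 332
y1_1 = 384
x_2 = 128
y_2 = 324
r_2 = 36
x_3 = 276
y_3 = 92
r_3 = 40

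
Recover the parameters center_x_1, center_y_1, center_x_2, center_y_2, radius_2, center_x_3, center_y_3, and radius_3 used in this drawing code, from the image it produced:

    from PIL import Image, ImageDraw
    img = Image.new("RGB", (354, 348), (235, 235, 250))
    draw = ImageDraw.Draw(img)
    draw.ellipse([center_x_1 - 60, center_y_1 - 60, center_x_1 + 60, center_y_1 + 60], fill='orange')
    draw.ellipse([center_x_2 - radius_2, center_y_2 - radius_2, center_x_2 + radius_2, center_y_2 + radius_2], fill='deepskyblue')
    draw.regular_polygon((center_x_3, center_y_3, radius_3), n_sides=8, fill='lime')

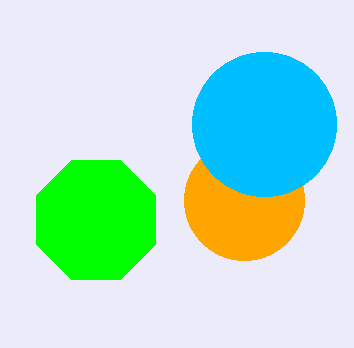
center_x_1 = 244; center_y_1 = 200; center_x_2 = 264; center_y_2 = 124; radius_2 = 72; center_x_3 = 96; center_y_3 = 220; radius_3 = 64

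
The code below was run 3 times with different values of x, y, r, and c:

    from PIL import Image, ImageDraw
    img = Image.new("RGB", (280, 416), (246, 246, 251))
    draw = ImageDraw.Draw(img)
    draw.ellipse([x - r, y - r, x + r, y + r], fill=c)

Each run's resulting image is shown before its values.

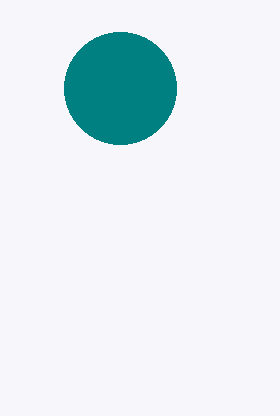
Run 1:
x = 120, y = 88, r = 56, c = 'teal'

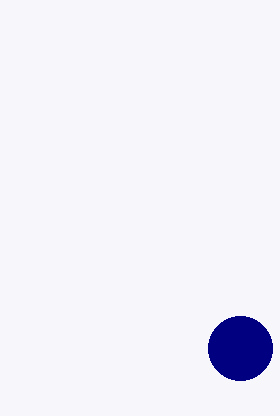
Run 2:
x = 240; y = 348; r = 32; c = 'navy'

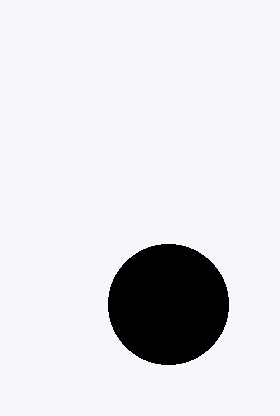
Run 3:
x = 168, y = 304, r = 60, c = 'black'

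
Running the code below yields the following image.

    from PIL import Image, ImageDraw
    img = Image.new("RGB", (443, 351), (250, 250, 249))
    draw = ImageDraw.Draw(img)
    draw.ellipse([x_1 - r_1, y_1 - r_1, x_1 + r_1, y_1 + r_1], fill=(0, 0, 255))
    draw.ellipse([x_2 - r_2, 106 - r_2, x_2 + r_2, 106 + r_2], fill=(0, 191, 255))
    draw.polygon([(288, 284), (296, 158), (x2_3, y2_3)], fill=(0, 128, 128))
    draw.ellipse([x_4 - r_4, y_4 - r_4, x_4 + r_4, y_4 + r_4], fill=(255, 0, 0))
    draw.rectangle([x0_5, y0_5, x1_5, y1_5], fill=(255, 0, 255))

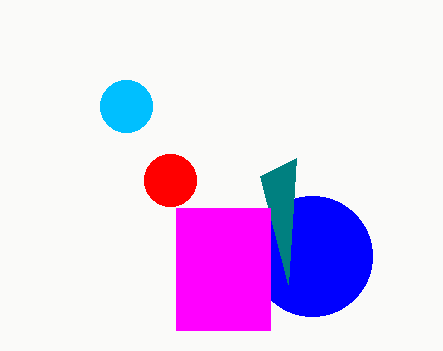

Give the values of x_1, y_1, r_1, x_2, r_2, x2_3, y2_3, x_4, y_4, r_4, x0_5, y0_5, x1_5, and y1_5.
x_1 = 312
y_1 = 256
r_1 = 60
x_2 = 126
r_2 = 26
x2_3 = 260
y2_3 = 176
x_4 = 170
y_4 = 180
r_4 = 26
x0_5 = 176
y0_5 = 208
x1_5 = 270
y1_5 = 330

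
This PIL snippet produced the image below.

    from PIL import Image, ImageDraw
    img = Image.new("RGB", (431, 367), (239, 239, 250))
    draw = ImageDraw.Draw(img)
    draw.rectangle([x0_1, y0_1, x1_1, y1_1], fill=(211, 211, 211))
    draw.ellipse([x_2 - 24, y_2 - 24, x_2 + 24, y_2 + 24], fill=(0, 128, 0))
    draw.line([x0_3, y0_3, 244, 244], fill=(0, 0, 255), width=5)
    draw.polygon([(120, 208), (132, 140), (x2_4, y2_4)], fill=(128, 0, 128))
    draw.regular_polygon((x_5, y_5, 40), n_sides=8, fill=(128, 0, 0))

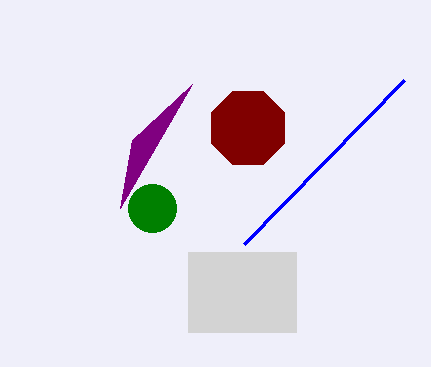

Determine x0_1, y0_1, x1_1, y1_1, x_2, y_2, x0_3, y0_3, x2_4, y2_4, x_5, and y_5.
x0_1 = 188, y0_1 = 252, x1_1 = 296, y1_1 = 332, x_2 = 152, y_2 = 208, x0_3 = 404, y0_3 = 80, x2_4 = 192, y2_4 = 84, x_5 = 248, y_5 = 128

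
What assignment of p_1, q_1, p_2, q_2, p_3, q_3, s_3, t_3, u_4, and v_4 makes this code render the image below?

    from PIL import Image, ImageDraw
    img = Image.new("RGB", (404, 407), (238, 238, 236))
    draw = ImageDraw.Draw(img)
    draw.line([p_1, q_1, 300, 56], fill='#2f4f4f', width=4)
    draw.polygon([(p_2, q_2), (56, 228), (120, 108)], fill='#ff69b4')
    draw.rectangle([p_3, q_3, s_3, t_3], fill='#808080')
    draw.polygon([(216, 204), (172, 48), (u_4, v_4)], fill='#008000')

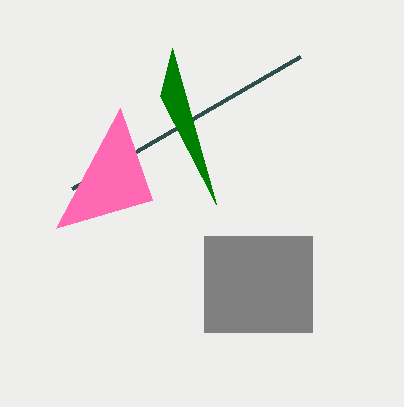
p_1 = 72
q_1 = 188
p_2 = 152
q_2 = 200
p_3 = 204
q_3 = 236
s_3 = 312
t_3 = 332
u_4 = 160
v_4 = 96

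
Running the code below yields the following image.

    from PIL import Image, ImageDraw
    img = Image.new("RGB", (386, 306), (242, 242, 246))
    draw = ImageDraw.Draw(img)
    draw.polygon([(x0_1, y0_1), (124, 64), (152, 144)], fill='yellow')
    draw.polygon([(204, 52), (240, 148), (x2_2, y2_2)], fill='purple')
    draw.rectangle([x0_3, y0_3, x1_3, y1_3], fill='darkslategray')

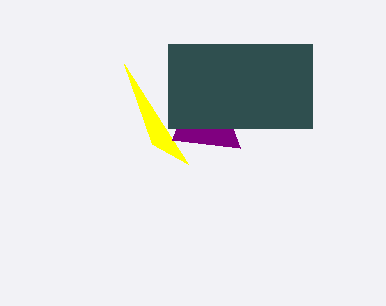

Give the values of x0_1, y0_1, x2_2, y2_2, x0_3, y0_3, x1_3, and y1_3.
x0_1 = 188, y0_1 = 164, x2_2 = 172, y2_2 = 140, x0_3 = 168, y0_3 = 44, x1_3 = 312, y1_3 = 128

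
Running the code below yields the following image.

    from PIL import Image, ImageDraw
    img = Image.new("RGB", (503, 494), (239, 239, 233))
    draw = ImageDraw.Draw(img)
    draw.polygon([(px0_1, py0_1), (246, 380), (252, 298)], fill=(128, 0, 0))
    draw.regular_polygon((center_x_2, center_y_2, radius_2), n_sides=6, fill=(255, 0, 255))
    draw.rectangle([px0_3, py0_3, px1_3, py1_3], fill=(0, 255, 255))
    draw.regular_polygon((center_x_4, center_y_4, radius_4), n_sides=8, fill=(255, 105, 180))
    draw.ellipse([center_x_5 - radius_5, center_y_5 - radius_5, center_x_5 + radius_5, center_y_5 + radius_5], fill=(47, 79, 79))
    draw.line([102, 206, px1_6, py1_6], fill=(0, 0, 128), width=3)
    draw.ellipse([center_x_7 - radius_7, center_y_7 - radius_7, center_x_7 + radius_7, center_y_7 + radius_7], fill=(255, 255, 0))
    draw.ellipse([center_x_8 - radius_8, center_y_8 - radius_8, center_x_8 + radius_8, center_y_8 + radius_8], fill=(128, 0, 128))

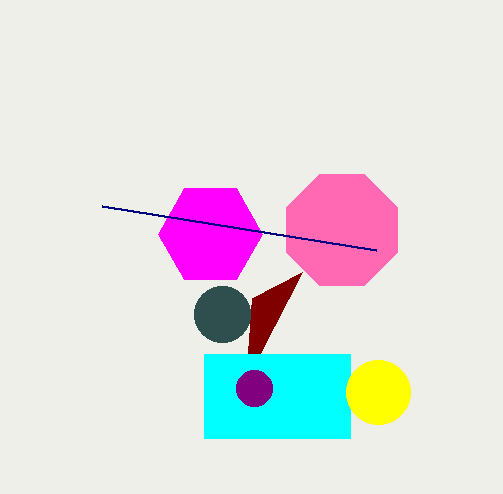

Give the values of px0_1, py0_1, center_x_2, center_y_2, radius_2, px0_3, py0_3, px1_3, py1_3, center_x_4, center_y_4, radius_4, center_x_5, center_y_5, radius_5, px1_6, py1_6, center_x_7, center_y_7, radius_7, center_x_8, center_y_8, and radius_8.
px0_1 = 302
py0_1 = 272
center_x_2 = 210
center_y_2 = 234
radius_2 = 52
px0_3 = 204
py0_3 = 354
px1_3 = 350
py1_3 = 438
center_x_4 = 342
center_y_4 = 230
radius_4 = 60
center_x_5 = 222
center_y_5 = 314
radius_5 = 28
px1_6 = 376
py1_6 = 250
center_x_7 = 378
center_y_7 = 392
radius_7 = 32
center_x_8 = 254
center_y_8 = 388
radius_8 = 18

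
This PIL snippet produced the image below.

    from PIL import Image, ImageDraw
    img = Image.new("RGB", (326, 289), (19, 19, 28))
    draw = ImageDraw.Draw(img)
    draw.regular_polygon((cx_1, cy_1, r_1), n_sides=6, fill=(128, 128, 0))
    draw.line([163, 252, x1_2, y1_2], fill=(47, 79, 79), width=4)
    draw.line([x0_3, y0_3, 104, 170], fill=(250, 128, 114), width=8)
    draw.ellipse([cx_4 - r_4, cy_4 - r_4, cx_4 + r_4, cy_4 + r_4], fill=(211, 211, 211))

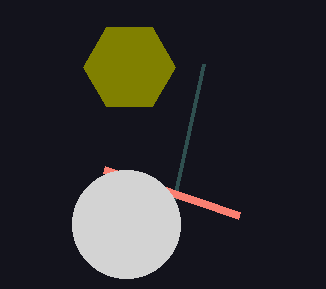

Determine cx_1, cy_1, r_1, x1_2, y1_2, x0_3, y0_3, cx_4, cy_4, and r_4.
cx_1 = 129
cy_1 = 67
r_1 = 46
x1_2 = 204
y1_2 = 64
x0_3 = 239
y0_3 = 216
cx_4 = 126
cy_4 = 224
r_4 = 54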